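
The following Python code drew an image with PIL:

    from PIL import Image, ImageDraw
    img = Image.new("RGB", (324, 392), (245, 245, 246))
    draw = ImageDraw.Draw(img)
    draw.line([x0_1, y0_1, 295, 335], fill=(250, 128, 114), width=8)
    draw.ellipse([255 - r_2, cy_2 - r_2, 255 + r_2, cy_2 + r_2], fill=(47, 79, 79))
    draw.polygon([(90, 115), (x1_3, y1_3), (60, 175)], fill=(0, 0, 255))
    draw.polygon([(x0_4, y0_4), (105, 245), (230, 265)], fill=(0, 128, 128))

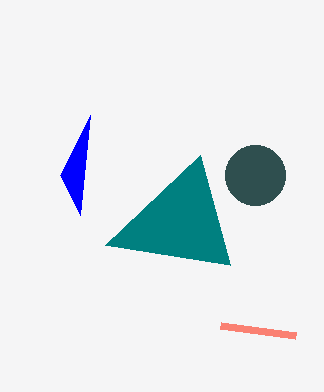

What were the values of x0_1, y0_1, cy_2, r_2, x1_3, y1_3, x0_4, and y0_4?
x0_1 = 220; y0_1 = 325; cy_2 = 175; r_2 = 30; x1_3 = 80; y1_3 = 215; x0_4 = 200; y0_4 = 155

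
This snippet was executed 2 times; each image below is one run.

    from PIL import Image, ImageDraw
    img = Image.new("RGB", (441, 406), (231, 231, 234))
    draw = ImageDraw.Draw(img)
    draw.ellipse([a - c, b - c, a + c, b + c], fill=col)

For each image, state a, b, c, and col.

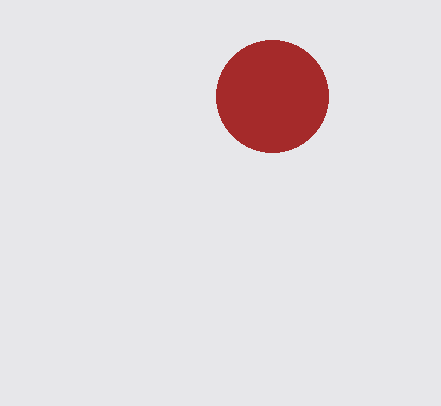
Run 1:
a = 272
b = 96
c = 56
col = 'brown'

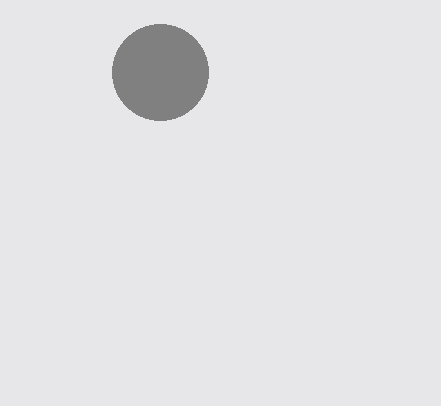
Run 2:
a = 160, b = 72, c = 48, col = 'gray'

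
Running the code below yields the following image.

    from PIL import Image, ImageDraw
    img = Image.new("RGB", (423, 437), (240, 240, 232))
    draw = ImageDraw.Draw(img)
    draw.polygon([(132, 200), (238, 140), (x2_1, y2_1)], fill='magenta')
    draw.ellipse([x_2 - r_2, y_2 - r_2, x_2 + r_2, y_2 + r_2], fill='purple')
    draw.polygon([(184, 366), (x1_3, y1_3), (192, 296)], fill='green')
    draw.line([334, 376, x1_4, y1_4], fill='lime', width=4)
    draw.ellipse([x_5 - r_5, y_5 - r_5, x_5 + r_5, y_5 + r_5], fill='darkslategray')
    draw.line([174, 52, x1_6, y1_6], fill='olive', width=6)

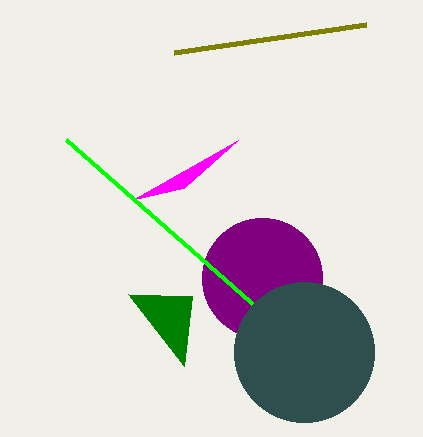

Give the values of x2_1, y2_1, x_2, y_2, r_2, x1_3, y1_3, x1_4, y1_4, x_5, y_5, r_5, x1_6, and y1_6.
x2_1 = 184
y2_1 = 188
x_2 = 262
y_2 = 278
r_2 = 60
x1_3 = 128
y1_3 = 294
x1_4 = 66
y1_4 = 140
x_5 = 304
y_5 = 352
r_5 = 70
x1_6 = 366
y1_6 = 24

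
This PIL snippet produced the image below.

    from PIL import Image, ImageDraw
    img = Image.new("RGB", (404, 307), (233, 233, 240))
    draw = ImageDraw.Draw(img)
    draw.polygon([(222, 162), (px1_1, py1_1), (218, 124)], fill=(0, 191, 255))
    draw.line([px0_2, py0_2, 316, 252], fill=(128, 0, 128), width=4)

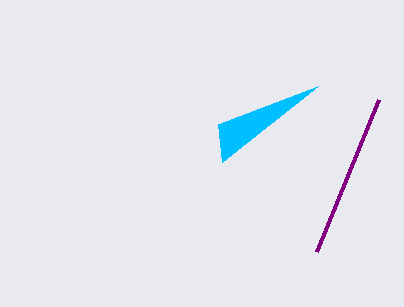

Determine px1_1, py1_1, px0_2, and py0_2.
px1_1 = 318; py1_1 = 86; px0_2 = 378; py0_2 = 100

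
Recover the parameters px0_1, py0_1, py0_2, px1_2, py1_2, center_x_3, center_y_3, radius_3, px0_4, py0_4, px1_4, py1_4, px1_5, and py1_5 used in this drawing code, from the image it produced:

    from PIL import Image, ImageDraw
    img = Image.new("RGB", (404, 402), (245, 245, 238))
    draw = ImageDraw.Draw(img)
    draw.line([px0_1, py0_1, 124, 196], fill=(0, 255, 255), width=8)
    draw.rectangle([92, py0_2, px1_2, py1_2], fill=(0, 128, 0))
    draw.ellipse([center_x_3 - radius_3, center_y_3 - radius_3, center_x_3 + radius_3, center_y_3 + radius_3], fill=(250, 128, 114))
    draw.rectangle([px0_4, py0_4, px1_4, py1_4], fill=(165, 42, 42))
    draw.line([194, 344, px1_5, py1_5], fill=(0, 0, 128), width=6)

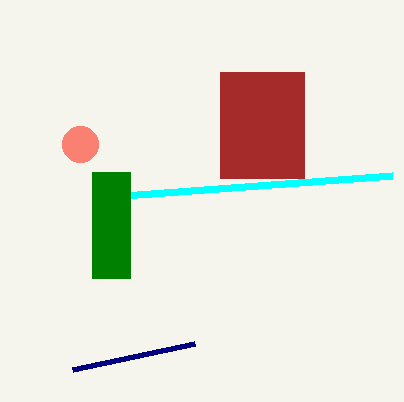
px0_1 = 392
py0_1 = 176
py0_2 = 172
px1_2 = 130
py1_2 = 278
center_x_3 = 80
center_y_3 = 144
radius_3 = 18
px0_4 = 220
py0_4 = 72
px1_4 = 304
py1_4 = 178
px1_5 = 72
py1_5 = 370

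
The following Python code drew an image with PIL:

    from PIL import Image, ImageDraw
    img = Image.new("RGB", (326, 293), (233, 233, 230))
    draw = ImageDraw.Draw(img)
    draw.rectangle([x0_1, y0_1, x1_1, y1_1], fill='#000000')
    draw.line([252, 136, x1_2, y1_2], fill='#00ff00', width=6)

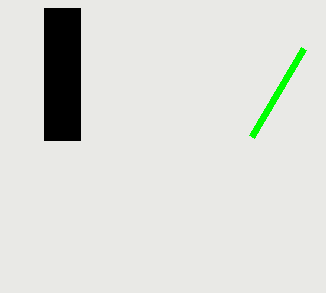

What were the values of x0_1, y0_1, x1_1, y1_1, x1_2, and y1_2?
x0_1 = 44; y0_1 = 8; x1_1 = 80; y1_1 = 140; x1_2 = 304; y1_2 = 48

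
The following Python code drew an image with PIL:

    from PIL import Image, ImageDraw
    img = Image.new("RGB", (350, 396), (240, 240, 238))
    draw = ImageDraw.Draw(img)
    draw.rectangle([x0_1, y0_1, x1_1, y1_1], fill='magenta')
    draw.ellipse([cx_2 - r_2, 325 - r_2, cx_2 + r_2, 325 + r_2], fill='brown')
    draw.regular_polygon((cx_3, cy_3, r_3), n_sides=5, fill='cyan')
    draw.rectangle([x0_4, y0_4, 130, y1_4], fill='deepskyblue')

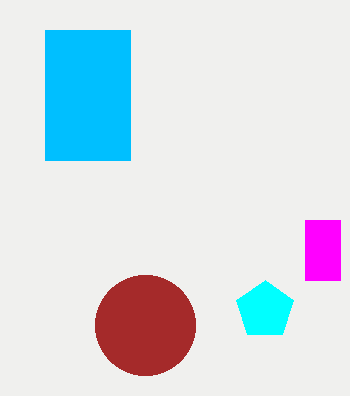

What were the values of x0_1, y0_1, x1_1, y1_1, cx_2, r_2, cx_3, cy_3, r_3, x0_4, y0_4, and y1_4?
x0_1 = 305
y0_1 = 220
x1_1 = 340
y1_1 = 280
cx_2 = 145
r_2 = 50
cx_3 = 265
cy_3 = 310
r_3 = 30
x0_4 = 45
y0_4 = 30
y1_4 = 160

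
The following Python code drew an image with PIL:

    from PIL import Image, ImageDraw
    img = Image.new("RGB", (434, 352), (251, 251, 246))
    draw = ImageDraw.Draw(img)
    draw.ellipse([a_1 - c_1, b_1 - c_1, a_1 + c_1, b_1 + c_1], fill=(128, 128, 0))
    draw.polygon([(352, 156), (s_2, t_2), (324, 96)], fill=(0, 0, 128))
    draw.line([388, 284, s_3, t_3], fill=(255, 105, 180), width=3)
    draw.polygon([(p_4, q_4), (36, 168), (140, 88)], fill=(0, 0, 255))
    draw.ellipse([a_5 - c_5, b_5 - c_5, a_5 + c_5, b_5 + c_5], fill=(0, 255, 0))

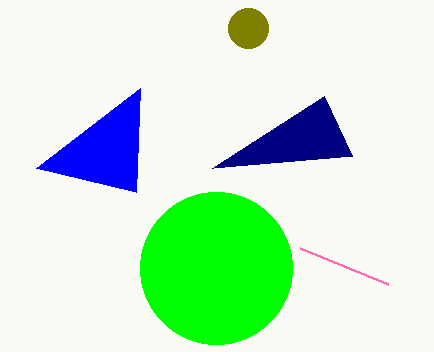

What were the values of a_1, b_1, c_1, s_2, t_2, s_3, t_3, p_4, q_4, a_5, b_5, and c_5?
a_1 = 248; b_1 = 28; c_1 = 20; s_2 = 212; t_2 = 168; s_3 = 300; t_3 = 248; p_4 = 136; q_4 = 192; a_5 = 216; b_5 = 268; c_5 = 76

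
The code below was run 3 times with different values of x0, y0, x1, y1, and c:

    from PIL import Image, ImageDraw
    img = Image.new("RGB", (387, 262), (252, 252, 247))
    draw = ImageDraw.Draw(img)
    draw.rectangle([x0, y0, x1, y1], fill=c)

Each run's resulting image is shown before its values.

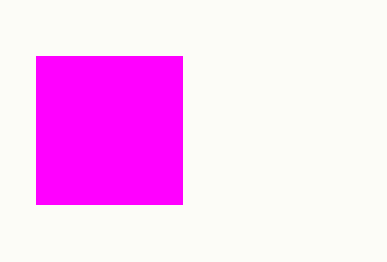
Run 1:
x0 = 36, y0 = 56, x1 = 182, y1 = 204, c = 'magenta'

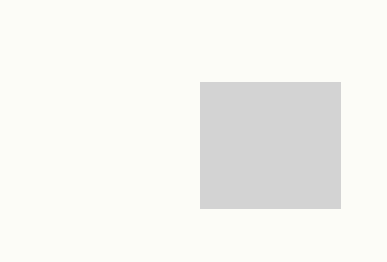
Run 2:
x0 = 200
y0 = 82
x1 = 340
y1 = 208
c = 'lightgray'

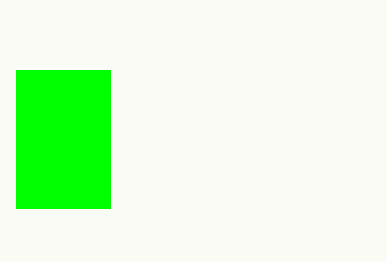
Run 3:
x0 = 16
y0 = 70
x1 = 110
y1 = 208
c = 'lime'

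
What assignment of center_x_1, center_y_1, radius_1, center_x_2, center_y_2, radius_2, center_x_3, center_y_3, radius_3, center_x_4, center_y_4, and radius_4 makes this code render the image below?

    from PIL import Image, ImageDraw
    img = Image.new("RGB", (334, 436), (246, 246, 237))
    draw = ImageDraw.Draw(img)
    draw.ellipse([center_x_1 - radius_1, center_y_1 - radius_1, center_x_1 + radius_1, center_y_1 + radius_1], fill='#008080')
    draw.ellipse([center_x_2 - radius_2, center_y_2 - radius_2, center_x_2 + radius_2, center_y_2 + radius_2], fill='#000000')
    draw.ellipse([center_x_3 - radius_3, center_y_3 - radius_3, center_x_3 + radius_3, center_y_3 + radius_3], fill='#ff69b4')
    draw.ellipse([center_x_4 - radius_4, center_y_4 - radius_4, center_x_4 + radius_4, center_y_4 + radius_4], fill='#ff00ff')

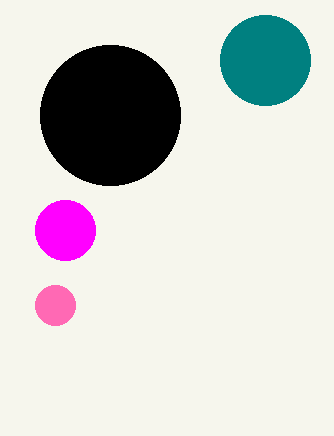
center_x_1 = 265; center_y_1 = 60; radius_1 = 45; center_x_2 = 110; center_y_2 = 115; radius_2 = 70; center_x_3 = 55; center_y_3 = 305; radius_3 = 20; center_x_4 = 65; center_y_4 = 230; radius_4 = 30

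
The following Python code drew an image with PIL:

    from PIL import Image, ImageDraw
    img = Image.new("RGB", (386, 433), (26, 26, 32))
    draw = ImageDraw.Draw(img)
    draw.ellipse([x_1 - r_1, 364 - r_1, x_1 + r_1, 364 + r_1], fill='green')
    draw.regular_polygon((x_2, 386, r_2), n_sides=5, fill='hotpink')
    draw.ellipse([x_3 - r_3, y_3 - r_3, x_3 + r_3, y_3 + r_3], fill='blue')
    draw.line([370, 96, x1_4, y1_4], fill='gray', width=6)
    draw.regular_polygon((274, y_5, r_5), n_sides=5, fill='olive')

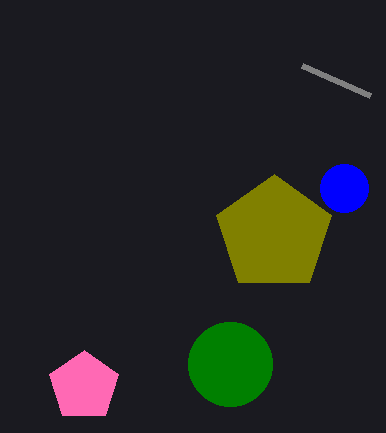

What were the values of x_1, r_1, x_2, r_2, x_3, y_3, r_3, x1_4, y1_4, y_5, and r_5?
x_1 = 230, r_1 = 42, x_2 = 84, r_2 = 36, x_3 = 344, y_3 = 188, r_3 = 24, x1_4 = 302, y1_4 = 66, y_5 = 234, r_5 = 60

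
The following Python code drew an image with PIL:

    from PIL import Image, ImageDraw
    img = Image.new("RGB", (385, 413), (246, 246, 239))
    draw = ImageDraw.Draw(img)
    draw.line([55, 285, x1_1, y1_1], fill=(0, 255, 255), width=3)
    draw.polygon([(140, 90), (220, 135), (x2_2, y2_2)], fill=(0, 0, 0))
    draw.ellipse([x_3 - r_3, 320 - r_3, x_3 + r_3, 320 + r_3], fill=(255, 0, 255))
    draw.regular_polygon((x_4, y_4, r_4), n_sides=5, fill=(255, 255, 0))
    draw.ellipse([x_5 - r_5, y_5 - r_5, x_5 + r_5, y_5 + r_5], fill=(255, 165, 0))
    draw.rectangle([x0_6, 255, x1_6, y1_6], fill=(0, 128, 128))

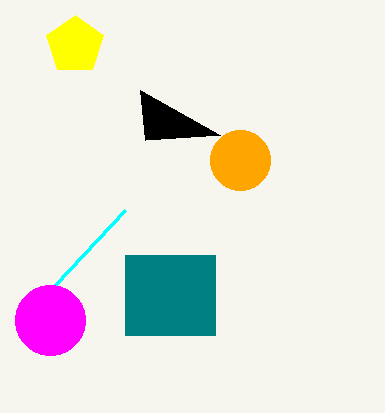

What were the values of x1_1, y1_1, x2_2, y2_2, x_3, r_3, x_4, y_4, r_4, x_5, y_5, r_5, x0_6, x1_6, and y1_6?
x1_1 = 125; y1_1 = 210; x2_2 = 145; y2_2 = 140; x_3 = 50; r_3 = 35; x_4 = 75; y_4 = 45; r_4 = 30; x_5 = 240; y_5 = 160; r_5 = 30; x0_6 = 125; x1_6 = 215; y1_6 = 335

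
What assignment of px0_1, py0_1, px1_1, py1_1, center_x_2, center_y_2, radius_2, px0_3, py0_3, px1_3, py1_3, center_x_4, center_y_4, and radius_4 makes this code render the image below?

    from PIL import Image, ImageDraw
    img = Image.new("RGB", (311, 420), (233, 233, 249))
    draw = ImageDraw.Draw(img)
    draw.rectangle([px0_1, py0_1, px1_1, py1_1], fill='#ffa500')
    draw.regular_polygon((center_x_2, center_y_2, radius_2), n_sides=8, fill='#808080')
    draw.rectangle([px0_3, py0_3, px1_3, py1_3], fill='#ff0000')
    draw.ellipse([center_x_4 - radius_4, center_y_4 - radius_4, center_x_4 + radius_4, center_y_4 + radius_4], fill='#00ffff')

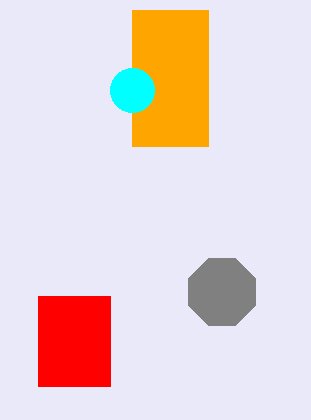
px0_1 = 132
py0_1 = 10
px1_1 = 208
py1_1 = 146
center_x_2 = 222
center_y_2 = 292
radius_2 = 36
px0_3 = 38
py0_3 = 296
px1_3 = 110
py1_3 = 386
center_x_4 = 132
center_y_4 = 90
radius_4 = 22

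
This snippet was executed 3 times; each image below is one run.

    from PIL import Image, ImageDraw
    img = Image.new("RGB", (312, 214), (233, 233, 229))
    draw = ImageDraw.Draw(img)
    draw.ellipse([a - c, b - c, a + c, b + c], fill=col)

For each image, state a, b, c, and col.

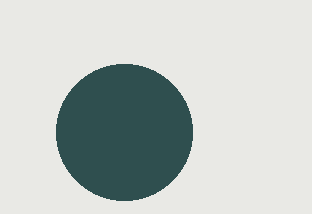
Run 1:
a = 124; b = 132; c = 68; col = 'darkslategray'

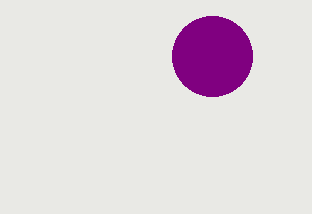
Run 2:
a = 212; b = 56; c = 40; col = 'purple'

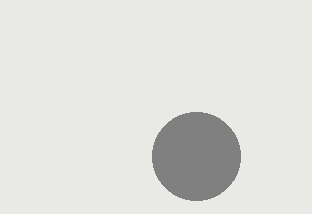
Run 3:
a = 196; b = 156; c = 44; col = 'gray'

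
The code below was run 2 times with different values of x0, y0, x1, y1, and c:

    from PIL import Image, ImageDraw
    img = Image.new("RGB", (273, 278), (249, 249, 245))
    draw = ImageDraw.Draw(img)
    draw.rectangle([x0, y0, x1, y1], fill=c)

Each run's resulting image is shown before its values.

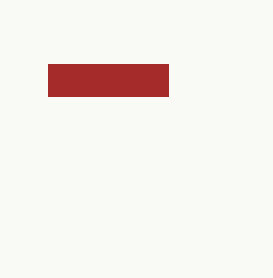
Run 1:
x0 = 48, y0 = 64, x1 = 168, y1 = 96, c = 'brown'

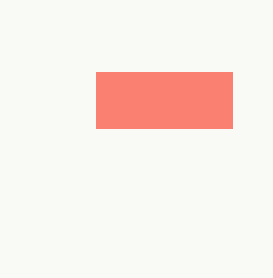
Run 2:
x0 = 96; y0 = 72; x1 = 232; y1 = 128; c = 'salmon'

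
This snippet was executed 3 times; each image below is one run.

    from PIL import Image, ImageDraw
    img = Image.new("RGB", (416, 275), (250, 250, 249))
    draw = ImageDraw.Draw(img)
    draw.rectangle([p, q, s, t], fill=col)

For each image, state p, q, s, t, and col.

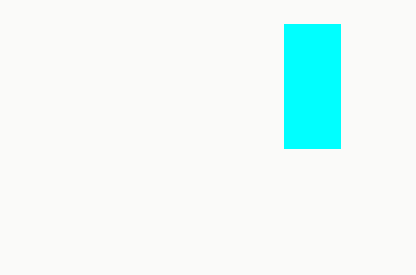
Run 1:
p = 284, q = 24, s = 340, t = 148, col = 'cyan'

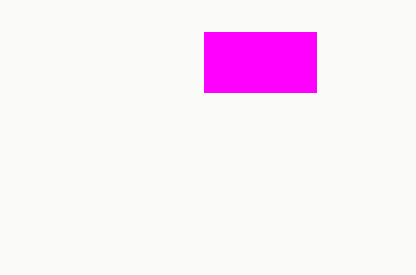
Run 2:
p = 204
q = 32
s = 316
t = 92
col = 'magenta'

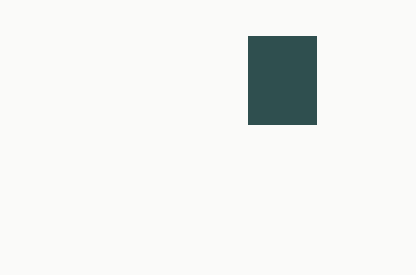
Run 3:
p = 248; q = 36; s = 316; t = 124; col = 'darkslategray'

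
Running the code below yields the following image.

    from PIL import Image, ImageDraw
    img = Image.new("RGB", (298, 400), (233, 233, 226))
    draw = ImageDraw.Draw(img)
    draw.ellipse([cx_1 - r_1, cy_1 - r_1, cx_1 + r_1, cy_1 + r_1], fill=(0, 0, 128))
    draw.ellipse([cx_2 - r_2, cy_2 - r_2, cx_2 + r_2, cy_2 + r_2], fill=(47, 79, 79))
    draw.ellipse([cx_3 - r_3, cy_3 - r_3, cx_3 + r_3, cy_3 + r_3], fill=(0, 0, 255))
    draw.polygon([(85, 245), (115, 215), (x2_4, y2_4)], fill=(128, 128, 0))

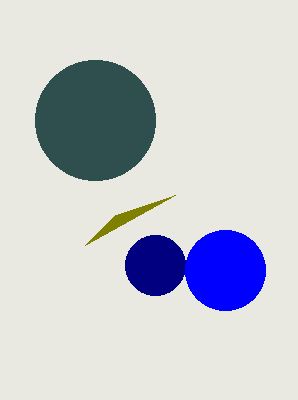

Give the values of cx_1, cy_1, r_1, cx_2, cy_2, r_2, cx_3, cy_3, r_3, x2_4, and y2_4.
cx_1 = 155, cy_1 = 265, r_1 = 30, cx_2 = 95, cy_2 = 120, r_2 = 60, cx_3 = 225, cy_3 = 270, r_3 = 40, x2_4 = 175, y2_4 = 195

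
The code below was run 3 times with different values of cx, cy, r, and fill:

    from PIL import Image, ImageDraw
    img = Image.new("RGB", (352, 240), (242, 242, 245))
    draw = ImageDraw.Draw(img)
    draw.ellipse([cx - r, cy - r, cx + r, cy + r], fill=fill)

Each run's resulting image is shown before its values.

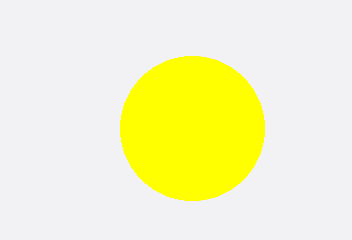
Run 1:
cx = 192, cy = 128, r = 72, fill = 'yellow'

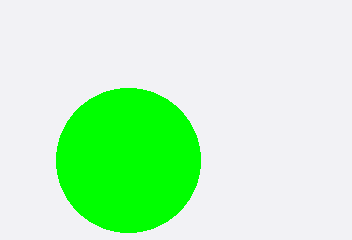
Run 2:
cx = 128; cy = 160; r = 72; fill = 'lime'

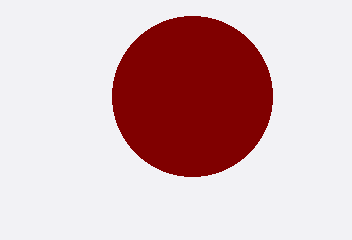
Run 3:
cx = 192
cy = 96
r = 80
fill = 'maroon'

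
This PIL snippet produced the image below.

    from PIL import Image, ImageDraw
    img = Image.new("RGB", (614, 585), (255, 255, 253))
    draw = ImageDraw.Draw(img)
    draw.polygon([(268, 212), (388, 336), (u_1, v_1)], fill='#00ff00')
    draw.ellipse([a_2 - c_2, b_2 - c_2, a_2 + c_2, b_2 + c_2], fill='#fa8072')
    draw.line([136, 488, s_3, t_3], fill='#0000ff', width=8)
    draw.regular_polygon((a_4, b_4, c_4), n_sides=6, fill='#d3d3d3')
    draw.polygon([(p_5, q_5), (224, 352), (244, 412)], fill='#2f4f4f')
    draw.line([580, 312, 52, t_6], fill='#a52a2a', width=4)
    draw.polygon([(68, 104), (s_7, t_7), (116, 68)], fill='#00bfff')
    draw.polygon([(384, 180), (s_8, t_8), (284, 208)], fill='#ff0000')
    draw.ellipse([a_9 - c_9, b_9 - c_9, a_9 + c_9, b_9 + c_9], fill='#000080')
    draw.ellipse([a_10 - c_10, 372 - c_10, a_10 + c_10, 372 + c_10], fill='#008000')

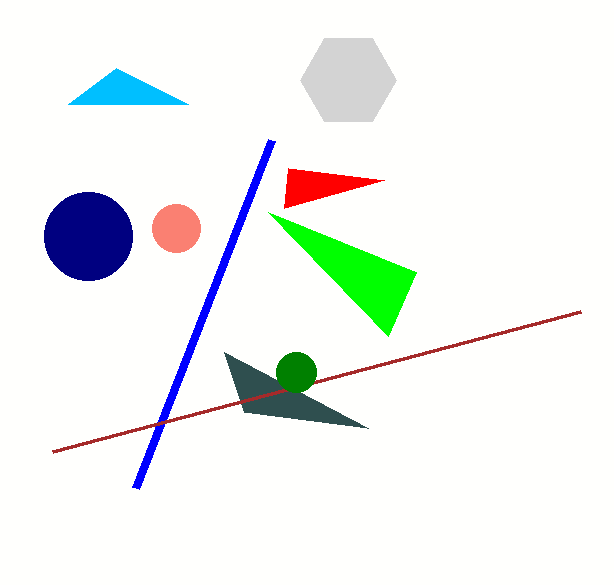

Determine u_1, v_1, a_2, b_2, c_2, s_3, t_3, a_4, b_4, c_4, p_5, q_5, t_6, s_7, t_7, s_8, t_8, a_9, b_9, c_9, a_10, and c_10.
u_1 = 416; v_1 = 272; a_2 = 176; b_2 = 228; c_2 = 24; s_3 = 272; t_3 = 140; a_4 = 348; b_4 = 80; c_4 = 48; p_5 = 368; q_5 = 428; t_6 = 452; s_7 = 188; t_7 = 104; s_8 = 288; t_8 = 168; a_9 = 88; b_9 = 236; c_9 = 44; a_10 = 296; c_10 = 20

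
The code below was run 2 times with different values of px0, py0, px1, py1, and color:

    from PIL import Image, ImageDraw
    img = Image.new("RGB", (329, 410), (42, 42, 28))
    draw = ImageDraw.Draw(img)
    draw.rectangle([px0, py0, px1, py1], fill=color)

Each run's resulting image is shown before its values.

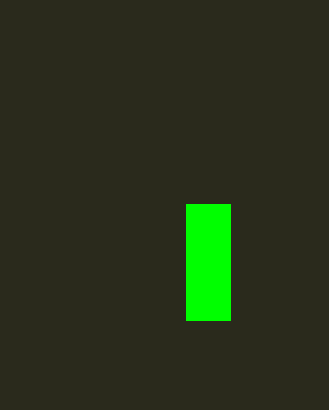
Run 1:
px0 = 186, py0 = 204, px1 = 230, py1 = 320, color = 'lime'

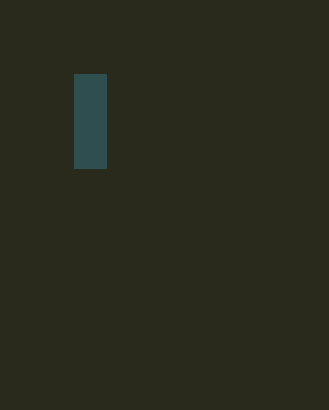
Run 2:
px0 = 74
py0 = 74
px1 = 106
py1 = 168
color = 'darkslategray'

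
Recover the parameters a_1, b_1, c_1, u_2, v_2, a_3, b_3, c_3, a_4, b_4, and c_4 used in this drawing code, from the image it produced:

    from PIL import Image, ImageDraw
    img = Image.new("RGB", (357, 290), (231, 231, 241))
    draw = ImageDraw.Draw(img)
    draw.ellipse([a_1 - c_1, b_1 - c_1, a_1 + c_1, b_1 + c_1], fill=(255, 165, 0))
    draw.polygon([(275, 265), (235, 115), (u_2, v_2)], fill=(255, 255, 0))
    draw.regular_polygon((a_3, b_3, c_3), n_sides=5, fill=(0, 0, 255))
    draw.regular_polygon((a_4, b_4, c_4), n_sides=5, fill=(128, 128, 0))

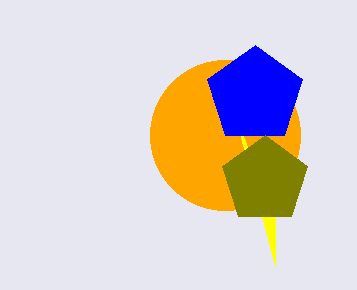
a_1 = 225, b_1 = 135, c_1 = 75, u_2 = 275, v_2 = 220, a_3 = 255, b_3 = 95, c_3 = 50, a_4 = 265, b_4 = 180, c_4 = 45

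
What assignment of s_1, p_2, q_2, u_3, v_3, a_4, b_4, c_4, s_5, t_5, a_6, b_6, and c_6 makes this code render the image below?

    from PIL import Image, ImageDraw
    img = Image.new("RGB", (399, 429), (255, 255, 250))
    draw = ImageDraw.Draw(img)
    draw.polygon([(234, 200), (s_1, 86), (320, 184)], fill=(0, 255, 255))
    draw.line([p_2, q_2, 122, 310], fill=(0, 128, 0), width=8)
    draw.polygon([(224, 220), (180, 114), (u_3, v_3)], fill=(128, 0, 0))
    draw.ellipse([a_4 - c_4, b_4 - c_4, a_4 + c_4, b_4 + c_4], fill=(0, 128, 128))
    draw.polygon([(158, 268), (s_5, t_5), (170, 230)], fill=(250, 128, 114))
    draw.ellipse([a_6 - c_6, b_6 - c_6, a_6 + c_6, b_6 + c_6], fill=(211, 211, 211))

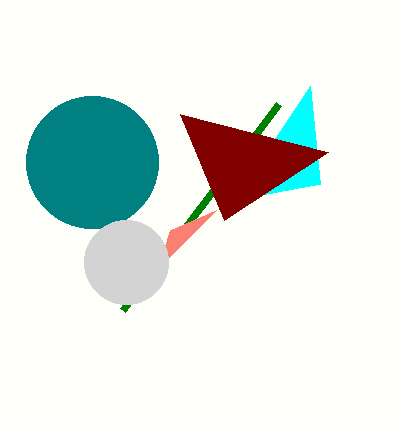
s_1 = 310; p_2 = 278; q_2 = 104; u_3 = 328; v_3 = 152; a_4 = 92; b_4 = 162; c_4 = 66; s_5 = 216; t_5 = 210; a_6 = 126; b_6 = 262; c_6 = 42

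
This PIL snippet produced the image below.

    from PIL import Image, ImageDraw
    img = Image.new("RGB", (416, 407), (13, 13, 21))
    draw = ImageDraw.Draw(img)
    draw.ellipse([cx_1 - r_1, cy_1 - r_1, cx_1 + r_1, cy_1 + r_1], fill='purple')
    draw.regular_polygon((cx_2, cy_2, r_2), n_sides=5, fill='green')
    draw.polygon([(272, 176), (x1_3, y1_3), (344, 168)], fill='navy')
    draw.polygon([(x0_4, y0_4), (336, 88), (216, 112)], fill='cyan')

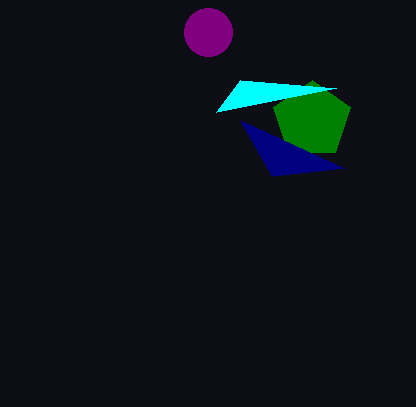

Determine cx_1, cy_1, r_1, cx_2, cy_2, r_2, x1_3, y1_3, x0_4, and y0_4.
cx_1 = 208
cy_1 = 32
r_1 = 24
cx_2 = 312
cy_2 = 120
r_2 = 40
x1_3 = 240
y1_3 = 120
x0_4 = 240
y0_4 = 80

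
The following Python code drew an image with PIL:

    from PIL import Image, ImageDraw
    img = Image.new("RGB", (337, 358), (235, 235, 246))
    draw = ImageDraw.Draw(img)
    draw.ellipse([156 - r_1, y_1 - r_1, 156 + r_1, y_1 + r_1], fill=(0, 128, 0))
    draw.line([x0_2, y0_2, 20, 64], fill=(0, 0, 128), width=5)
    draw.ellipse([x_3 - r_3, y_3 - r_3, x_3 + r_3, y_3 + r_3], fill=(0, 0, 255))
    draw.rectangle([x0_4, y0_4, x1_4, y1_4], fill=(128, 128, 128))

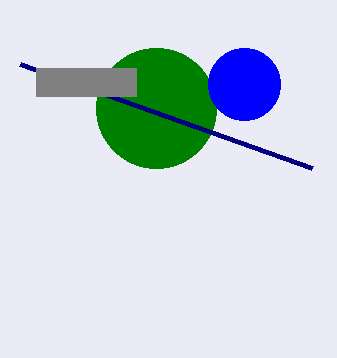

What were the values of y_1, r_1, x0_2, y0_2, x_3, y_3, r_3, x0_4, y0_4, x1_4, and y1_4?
y_1 = 108, r_1 = 60, x0_2 = 312, y0_2 = 168, x_3 = 244, y_3 = 84, r_3 = 36, x0_4 = 36, y0_4 = 68, x1_4 = 136, y1_4 = 96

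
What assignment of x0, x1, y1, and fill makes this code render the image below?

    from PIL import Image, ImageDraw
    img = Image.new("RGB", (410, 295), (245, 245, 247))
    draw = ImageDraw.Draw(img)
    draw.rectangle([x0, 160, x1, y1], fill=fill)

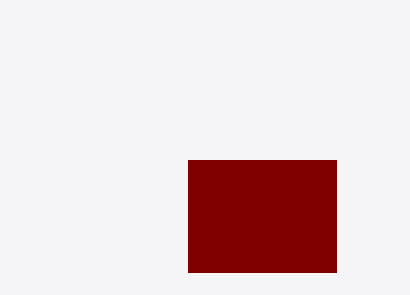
x0 = 188
x1 = 336
y1 = 272
fill = 'maroon'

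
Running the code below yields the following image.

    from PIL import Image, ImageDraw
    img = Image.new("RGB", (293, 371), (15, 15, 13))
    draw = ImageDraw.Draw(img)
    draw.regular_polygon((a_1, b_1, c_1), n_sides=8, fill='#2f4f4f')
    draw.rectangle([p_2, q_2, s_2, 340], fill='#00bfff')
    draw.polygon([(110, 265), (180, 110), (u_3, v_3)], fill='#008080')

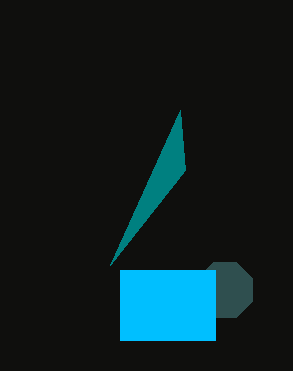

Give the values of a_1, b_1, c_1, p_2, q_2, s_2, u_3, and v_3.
a_1 = 225
b_1 = 290
c_1 = 30
p_2 = 120
q_2 = 270
s_2 = 215
u_3 = 185
v_3 = 170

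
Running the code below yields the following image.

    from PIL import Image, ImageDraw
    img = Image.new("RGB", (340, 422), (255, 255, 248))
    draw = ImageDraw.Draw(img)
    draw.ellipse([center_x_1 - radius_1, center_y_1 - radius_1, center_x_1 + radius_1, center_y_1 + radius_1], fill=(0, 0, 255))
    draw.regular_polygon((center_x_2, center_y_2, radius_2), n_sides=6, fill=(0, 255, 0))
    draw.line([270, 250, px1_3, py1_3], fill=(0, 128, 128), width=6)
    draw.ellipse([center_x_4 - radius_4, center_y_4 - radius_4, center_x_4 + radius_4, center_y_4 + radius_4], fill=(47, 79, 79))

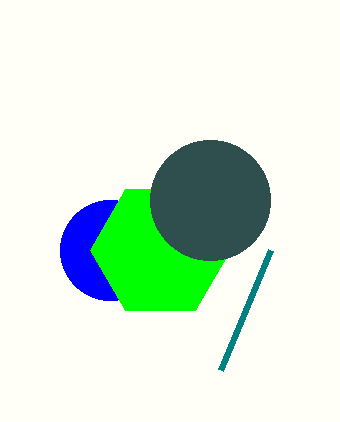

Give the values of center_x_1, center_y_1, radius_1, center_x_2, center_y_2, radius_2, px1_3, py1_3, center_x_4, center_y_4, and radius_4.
center_x_1 = 110; center_y_1 = 250; radius_1 = 50; center_x_2 = 160; center_y_2 = 250; radius_2 = 70; px1_3 = 220; py1_3 = 370; center_x_4 = 210; center_y_4 = 200; radius_4 = 60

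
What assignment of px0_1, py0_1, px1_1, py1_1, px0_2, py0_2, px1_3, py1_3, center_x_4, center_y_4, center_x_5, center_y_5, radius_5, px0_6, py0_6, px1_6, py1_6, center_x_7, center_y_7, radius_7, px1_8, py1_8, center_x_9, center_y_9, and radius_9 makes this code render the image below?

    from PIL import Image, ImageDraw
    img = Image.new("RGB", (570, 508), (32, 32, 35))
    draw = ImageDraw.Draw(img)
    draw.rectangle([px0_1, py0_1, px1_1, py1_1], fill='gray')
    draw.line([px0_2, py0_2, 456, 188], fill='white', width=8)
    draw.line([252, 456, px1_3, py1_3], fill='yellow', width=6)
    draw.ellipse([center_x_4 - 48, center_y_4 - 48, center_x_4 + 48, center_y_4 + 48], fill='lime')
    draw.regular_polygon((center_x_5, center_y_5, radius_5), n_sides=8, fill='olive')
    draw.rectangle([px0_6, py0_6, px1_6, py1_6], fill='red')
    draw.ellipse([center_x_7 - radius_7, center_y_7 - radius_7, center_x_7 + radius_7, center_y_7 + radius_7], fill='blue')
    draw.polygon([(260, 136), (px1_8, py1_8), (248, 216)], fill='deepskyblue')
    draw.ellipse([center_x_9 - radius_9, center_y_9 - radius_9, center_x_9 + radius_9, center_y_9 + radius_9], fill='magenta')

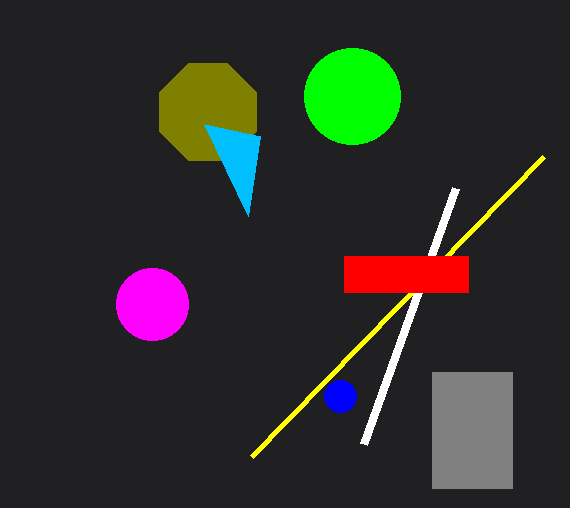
px0_1 = 432
py0_1 = 372
px1_1 = 512
py1_1 = 488
px0_2 = 364
py0_2 = 444
px1_3 = 544
py1_3 = 156
center_x_4 = 352
center_y_4 = 96
center_x_5 = 208
center_y_5 = 112
radius_5 = 52
px0_6 = 344
py0_6 = 256
px1_6 = 468
py1_6 = 292
center_x_7 = 340
center_y_7 = 396
radius_7 = 16
px1_8 = 204
py1_8 = 124
center_x_9 = 152
center_y_9 = 304
radius_9 = 36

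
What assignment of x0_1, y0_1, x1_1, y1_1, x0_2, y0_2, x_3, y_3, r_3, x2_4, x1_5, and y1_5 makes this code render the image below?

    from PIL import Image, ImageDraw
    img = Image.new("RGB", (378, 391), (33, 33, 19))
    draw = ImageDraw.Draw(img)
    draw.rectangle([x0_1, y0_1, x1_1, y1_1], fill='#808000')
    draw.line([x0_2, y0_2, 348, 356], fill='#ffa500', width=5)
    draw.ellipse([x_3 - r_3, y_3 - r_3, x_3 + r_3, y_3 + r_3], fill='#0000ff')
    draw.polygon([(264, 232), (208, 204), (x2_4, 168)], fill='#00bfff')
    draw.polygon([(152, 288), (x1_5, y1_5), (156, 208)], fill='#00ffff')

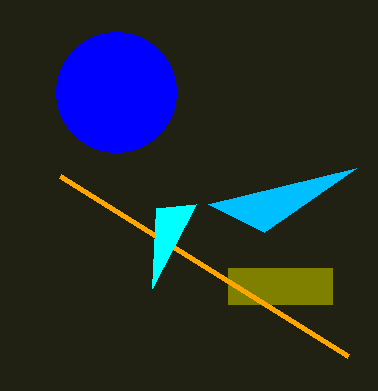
x0_1 = 228; y0_1 = 268; x1_1 = 332; y1_1 = 304; x0_2 = 60; y0_2 = 176; x_3 = 116; y_3 = 92; r_3 = 60; x2_4 = 356; x1_5 = 196; y1_5 = 204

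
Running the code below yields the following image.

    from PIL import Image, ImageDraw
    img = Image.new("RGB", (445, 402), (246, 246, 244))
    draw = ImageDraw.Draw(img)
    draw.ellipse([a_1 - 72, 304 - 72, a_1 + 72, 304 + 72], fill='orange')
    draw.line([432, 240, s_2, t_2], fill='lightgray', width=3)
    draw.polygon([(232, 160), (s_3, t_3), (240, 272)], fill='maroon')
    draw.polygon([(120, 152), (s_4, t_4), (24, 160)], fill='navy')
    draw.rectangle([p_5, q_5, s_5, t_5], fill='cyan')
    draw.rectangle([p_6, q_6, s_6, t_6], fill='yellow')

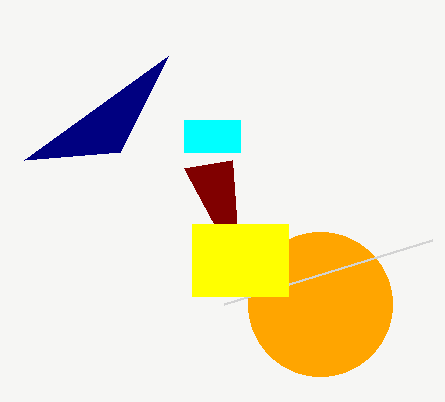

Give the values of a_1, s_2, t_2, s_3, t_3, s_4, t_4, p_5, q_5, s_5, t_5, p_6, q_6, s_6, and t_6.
a_1 = 320; s_2 = 224; t_2 = 304; s_3 = 184; t_3 = 168; s_4 = 168; t_4 = 56; p_5 = 184; q_5 = 120; s_5 = 240; t_5 = 152; p_6 = 192; q_6 = 224; s_6 = 288; t_6 = 296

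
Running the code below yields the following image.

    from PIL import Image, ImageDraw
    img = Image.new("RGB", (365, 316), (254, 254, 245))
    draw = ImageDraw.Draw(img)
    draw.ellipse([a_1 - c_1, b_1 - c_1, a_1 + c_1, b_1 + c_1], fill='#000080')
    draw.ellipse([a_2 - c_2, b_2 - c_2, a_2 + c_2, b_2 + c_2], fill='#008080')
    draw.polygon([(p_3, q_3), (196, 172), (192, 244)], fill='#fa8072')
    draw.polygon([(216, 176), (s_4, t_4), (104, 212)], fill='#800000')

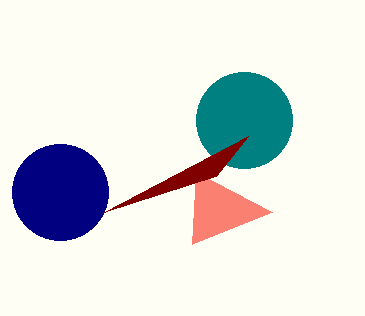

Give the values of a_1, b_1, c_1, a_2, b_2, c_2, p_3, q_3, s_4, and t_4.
a_1 = 60
b_1 = 192
c_1 = 48
a_2 = 244
b_2 = 120
c_2 = 48
p_3 = 272
q_3 = 212
s_4 = 248
t_4 = 136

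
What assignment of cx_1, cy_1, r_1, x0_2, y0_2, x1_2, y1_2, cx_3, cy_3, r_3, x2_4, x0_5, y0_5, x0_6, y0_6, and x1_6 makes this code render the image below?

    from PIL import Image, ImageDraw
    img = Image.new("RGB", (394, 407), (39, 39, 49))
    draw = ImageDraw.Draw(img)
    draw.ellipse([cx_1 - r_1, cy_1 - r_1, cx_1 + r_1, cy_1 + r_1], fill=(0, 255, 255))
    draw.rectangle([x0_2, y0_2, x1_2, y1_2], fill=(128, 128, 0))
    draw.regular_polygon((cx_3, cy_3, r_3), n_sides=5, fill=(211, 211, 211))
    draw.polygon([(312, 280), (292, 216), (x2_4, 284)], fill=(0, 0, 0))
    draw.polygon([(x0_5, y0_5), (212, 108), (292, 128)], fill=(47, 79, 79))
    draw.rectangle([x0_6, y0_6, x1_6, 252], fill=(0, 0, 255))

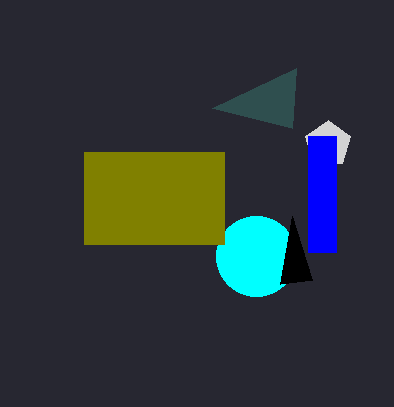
cx_1 = 256, cy_1 = 256, r_1 = 40, x0_2 = 84, y0_2 = 152, x1_2 = 224, y1_2 = 244, cx_3 = 328, cy_3 = 144, r_3 = 24, x2_4 = 280, x0_5 = 296, y0_5 = 68, x0_6 = 308, y0_6 = 136, x1_6 = 336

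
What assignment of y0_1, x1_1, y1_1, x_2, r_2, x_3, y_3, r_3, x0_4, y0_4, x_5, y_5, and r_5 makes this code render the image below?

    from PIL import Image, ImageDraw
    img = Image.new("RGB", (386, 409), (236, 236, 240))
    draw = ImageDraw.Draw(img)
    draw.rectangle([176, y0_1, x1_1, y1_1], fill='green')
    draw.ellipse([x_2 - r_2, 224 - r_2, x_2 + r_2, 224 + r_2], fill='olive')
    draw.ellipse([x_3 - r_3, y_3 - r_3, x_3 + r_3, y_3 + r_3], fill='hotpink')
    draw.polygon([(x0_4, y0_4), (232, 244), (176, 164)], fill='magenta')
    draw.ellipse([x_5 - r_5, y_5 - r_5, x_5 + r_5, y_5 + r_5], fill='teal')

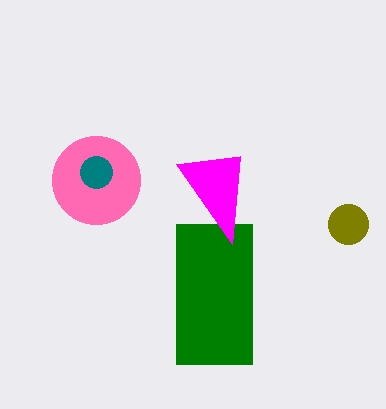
y0_1 = 224; x1_1 = 252; y1_1 = 364; x_2 = 348; r_2 = 20; x_3 = 96; y_3 = 180; r_3 = 44; x0_4 = 240; y0_4 = 156; x_5 = 96; y_5 = 172; r_5 = 16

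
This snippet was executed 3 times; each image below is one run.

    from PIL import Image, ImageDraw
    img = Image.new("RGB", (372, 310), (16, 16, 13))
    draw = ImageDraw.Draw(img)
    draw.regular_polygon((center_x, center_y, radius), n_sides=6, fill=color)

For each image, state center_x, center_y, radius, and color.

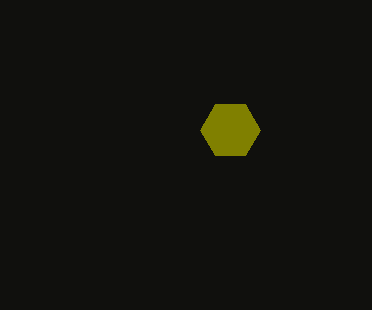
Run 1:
center_x = 230
center_y = 130
radius = 30
color = 'olive'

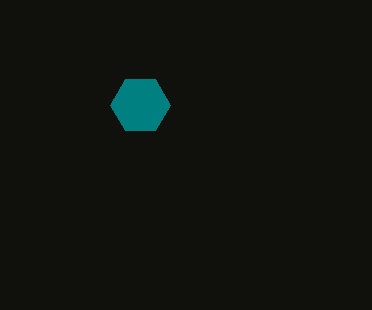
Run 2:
center_x = 140, center_y = 105, radius = 30, color = 'teal'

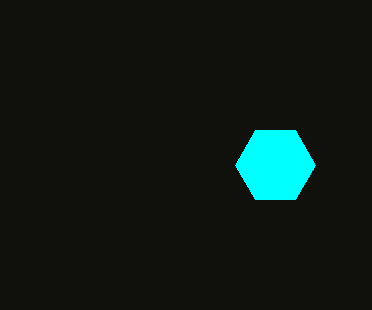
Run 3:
center_x = 275; center_y = 165; radius = 40; color = 'cyan'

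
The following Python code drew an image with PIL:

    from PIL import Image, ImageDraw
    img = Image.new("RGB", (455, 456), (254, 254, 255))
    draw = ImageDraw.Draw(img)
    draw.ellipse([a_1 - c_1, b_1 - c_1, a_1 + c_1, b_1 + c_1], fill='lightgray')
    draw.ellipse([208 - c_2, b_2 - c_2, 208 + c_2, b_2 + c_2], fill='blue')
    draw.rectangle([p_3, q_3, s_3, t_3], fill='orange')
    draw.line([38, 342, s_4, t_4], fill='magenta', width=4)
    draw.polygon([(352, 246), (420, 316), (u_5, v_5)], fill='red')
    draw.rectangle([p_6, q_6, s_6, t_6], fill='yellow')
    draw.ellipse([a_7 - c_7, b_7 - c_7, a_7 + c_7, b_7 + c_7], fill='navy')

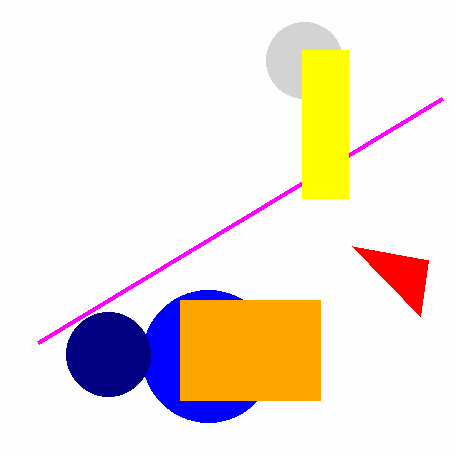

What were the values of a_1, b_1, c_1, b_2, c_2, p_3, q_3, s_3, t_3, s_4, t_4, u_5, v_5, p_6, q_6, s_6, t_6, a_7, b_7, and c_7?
a_1 = 304; b_1 = 60; c_1 = 38; b_2 = 356; c_2 = 66; p_3 = 180; q_3 = 300; s_3 = 320; t_3 = 400; s_4 = 442; t_4 = 98; u_5 = 428; v_5 = 260; p_6 = 302; q_6 = 50; s_6 = 348; t_6 = 198; a_7 = 108; b_7 = 354; c_7 = 42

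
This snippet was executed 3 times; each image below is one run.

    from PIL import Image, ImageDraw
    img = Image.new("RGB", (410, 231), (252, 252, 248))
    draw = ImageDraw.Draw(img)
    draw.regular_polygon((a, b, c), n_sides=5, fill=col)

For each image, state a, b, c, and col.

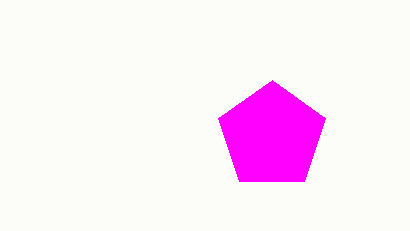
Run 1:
a = 272, b = 136, c = 56, col = 'magenta'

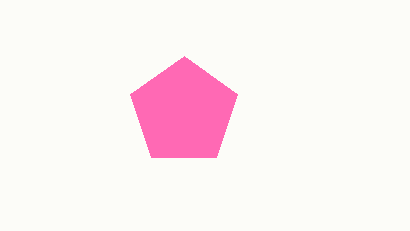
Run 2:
a = 184; b = 112; c = 56; col = 'hotpink'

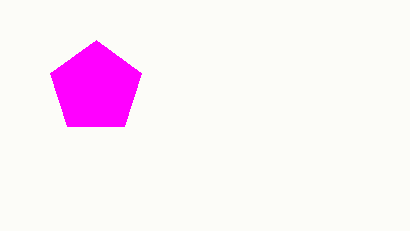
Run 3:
a = 96, b = 88, c = 48, col = 'magenta'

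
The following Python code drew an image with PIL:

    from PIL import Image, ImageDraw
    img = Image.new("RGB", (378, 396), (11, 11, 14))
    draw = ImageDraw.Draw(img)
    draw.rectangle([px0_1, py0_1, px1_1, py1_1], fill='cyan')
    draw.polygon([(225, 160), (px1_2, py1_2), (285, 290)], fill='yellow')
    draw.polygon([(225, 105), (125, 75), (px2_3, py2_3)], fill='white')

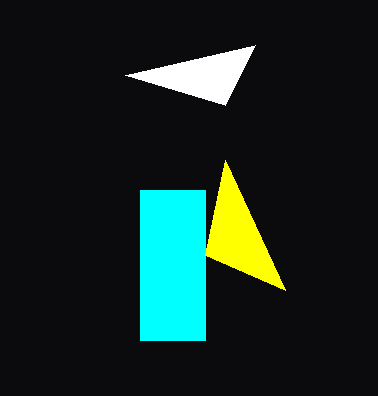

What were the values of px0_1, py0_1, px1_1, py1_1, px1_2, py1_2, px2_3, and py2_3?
px0_1 = 140
py0_1 = 190
px1_1 = 205
py1_1 = 340
px1_2 = 205
py1_2 = 255
px2_3 = 255
py2_3 = 45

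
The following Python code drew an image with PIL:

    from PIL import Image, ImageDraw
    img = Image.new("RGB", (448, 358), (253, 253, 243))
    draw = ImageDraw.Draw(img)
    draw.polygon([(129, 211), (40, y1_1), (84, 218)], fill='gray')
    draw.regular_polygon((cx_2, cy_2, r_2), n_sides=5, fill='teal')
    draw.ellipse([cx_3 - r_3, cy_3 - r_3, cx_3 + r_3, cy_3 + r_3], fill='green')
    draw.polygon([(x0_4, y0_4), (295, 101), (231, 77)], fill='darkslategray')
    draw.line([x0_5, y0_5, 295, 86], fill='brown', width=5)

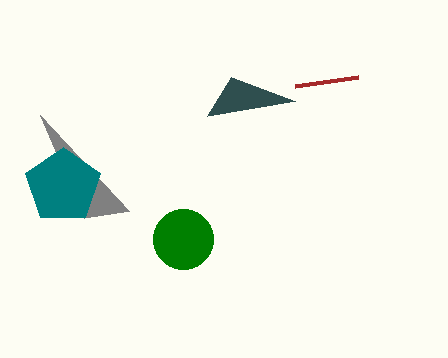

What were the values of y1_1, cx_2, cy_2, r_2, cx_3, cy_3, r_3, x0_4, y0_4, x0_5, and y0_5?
y1_1 = 115
cx_2 = 63
cy_2 = 186
r_2 = 39
cx_3 = 183
cy_3 = 239
r_3 = 30
x0_4 = 207
y0_4 = 116
x0_5 = 358
y0_5 = 77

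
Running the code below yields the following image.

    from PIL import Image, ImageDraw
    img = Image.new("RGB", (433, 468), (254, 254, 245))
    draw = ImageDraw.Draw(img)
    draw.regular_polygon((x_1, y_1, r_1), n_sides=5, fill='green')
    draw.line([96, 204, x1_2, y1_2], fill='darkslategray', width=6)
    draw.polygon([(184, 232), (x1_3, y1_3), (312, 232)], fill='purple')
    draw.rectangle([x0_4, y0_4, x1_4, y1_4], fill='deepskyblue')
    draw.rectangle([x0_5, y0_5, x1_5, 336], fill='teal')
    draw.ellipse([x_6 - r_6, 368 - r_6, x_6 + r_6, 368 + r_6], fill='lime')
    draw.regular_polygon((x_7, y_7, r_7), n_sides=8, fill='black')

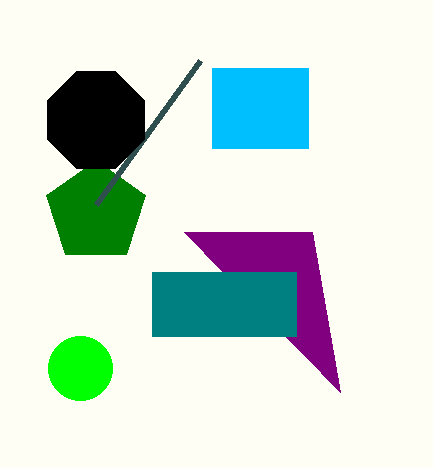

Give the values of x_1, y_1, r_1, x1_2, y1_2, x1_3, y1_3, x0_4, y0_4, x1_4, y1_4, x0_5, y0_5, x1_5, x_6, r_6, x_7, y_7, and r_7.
x_1 = 96, y_1 = 212, r_1 = 52, x1_2 = 200, y1_2 = 60, x1_3 = 340, y1_3 = 392, x0_4 = 212, y0_4 = 68, x1_4 = 308, y1_4 = 148, x0_5 = 152, y0_5 = 272, x1_5 = 296, x_6 = 80, r_6 = 32, x_7 = 96, y_7 = 120, r_7 = 52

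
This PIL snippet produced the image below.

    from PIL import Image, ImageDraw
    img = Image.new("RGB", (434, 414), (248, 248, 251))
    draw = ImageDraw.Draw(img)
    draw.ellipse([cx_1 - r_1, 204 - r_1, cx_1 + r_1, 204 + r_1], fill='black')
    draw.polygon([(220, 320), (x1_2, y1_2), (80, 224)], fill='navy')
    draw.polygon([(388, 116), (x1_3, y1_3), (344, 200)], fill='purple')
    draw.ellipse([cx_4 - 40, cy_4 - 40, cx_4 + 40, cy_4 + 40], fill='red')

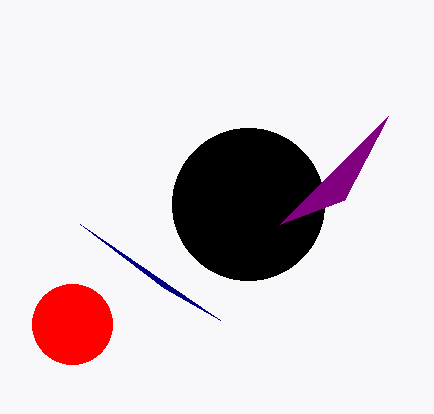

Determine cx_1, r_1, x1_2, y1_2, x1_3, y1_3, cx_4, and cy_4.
cx_1 = 248; r_1 = 76; x1_2 = 164; y1_2 = 288; x1_3 = 280; y1_3 = 224; cx_4 = 72; cy_4 = 324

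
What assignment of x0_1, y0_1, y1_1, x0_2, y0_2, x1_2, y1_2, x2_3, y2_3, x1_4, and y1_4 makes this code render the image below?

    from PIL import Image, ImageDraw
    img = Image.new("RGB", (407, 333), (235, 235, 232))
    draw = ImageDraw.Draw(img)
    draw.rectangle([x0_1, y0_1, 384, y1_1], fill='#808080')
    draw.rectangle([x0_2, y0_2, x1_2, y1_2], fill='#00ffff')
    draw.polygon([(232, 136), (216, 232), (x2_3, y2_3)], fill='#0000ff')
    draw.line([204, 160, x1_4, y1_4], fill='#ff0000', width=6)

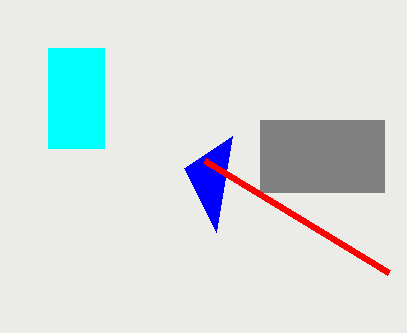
x0_1 = 260; y0_1 = 120; y1_1 = 192; x0_2 = 48; y0_2 = 48; x1_2 = 104; y1_2 = 148; x2_3 = 184; y2_3 = 168; x1_4 = 388; y1_4 = 272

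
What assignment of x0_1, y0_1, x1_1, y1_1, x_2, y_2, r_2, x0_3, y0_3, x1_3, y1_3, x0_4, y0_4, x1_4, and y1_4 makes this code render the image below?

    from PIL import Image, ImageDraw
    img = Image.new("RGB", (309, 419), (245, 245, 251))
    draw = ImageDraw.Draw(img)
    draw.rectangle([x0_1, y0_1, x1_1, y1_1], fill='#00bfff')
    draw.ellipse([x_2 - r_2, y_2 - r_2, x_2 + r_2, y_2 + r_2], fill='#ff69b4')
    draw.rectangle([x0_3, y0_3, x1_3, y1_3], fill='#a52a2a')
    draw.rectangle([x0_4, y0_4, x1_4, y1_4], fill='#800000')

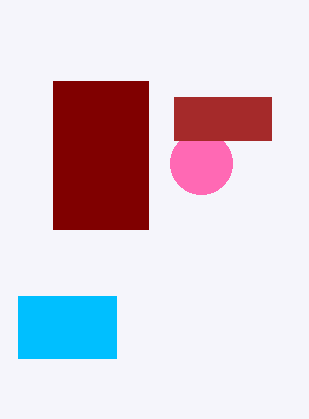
x0_1 = 18; y0_1 = 296; x1_1 = 116; y1_1 = 358; x_2 = 201; y_2 = 163; r_2 = 31; x0_3 = 174; y0_3 = 97; x1_3 = 271; y1_3 = 140; x0_4 = 53; y0_4 = 81; x1_4 = 148; y1_4 = 229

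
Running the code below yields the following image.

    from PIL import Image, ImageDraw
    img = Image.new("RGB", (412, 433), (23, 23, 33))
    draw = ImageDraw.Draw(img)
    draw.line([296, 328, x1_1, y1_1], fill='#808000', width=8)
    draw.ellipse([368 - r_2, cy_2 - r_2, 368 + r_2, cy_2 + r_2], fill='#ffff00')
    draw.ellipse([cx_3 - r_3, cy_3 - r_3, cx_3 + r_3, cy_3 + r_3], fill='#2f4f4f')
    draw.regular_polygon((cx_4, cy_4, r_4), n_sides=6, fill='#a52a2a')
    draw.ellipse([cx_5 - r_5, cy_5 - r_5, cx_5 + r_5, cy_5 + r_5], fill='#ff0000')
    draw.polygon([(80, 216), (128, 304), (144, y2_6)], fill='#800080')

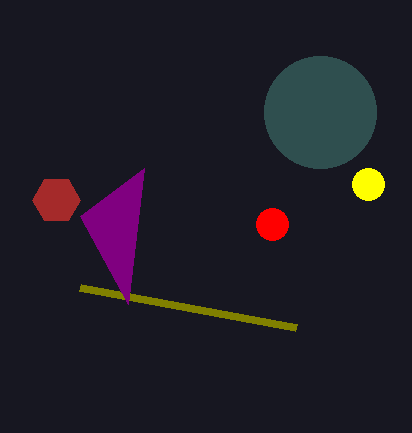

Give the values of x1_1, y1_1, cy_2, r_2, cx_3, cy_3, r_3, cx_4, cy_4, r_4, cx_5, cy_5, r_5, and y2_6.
x1_1 = 80, y1_1 = 288, cy_2 = 184, r_2 = 16, cx_3 = 320, cy_3 = 112, r_3 = 56, cx_4 = 56, cy_4 = 200, r_4 = 24, cx_5 = 272, cy_5 = 224, r_5 = 16, y2_6 = 168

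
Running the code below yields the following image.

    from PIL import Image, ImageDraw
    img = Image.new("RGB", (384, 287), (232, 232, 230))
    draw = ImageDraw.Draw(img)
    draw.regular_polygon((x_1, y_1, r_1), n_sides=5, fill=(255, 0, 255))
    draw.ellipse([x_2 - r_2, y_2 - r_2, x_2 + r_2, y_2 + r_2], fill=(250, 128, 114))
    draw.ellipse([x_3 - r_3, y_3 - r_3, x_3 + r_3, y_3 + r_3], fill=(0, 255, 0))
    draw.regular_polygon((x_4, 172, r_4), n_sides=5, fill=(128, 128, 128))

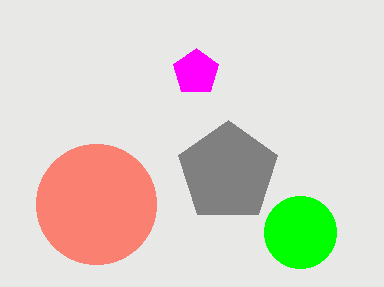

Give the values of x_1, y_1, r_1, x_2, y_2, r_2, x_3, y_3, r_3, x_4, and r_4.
x_1 = 196
y_1 = 72
r_1 = 24
x_2 = 96
y_2 = 204
r_2 = 60
x_3 = 300
y_3 = 232
r_3 = 36
x_4 = 228
r_4 = 52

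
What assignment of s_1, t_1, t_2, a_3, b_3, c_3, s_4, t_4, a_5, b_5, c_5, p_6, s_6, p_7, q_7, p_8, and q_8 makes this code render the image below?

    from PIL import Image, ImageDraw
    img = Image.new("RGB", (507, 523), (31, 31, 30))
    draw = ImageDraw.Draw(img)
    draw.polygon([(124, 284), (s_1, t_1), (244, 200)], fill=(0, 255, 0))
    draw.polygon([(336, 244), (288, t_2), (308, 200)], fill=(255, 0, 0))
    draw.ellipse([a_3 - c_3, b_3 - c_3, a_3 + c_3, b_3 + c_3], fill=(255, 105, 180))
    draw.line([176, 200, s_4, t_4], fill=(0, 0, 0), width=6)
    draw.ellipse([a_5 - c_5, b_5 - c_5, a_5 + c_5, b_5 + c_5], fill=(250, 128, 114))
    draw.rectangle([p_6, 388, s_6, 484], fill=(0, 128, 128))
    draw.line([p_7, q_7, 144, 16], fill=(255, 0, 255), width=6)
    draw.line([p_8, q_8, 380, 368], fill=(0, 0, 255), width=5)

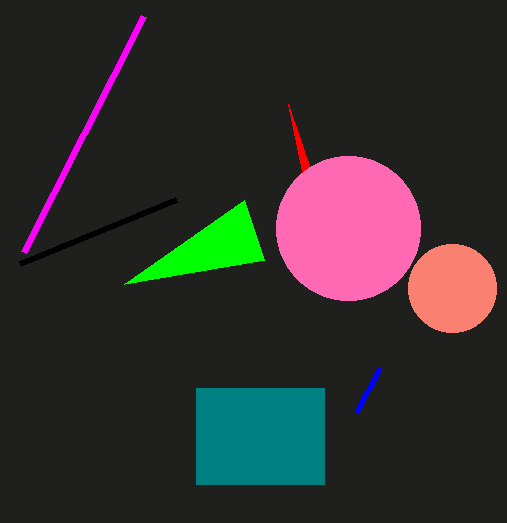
s_1 = 264; t_1 = 260; t_2 = 104; a_3 = 348; b_3 = 228; c_3 = 72; s_4 = 20; t_4 = 264; a_5 = 452; b_5 = 288; c_5 = 44; p_6 = 196; s_6 = 324; p_7 = 24; q_7 = 252; p_8 = 356; q_8 = 412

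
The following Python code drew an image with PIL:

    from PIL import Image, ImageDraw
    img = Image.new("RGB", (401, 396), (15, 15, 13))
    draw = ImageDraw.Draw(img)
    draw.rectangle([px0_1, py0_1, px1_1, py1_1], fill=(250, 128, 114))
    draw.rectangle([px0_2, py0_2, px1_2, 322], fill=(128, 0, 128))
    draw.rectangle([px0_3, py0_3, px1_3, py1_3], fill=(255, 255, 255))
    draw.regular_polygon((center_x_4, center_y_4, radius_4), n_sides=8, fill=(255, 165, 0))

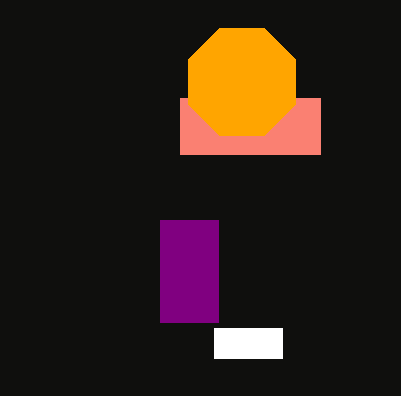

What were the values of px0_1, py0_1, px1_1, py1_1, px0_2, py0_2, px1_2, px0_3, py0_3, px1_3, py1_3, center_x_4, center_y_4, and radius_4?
px0_1 = 180
py0_1 = 98
px1_1 = 320
py1_1 = 154
px0_2 = 160
py0_2 = 220
px1_2 = 218
px0_3 = 214
py0_3 = 328
px1_3 = 282
py1_3 = 358
center_x_4 = 242
center_y_4 = 82
radius_4 = 58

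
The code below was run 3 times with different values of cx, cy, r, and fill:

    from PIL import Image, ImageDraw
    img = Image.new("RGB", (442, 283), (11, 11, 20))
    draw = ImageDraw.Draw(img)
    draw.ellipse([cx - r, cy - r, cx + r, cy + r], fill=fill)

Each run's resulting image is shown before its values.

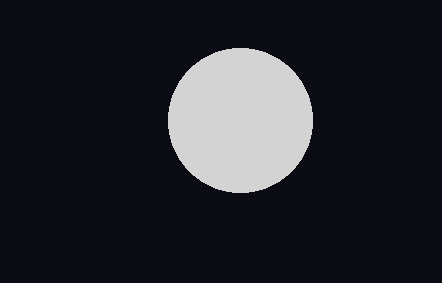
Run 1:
cx = 240; cy = 120; r = 72; fill = 'lightgray'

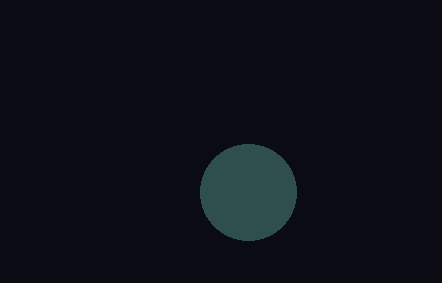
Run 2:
cx = 248
cy = 192
r = 48
fill = 'darkslategray'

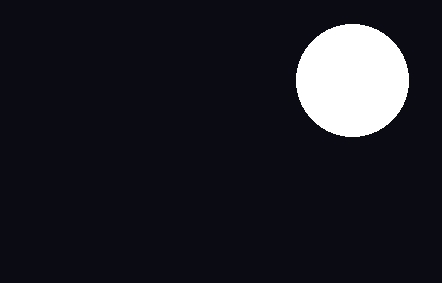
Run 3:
cx = 352; cy = 80; r = 56; fill = 'white'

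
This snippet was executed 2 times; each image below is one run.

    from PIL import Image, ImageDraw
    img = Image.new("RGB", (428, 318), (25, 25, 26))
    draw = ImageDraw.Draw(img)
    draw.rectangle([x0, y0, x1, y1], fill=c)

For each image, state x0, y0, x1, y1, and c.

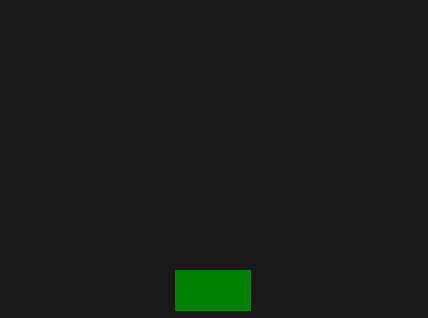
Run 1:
x0 = 175
y0 = 270
x1 = 250
y1 = 310
c = 'green'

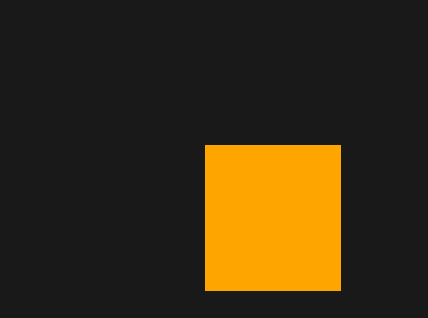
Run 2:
x0 = 205, y0 = 145, x1 = 340, y1 = 290, c = 'orange'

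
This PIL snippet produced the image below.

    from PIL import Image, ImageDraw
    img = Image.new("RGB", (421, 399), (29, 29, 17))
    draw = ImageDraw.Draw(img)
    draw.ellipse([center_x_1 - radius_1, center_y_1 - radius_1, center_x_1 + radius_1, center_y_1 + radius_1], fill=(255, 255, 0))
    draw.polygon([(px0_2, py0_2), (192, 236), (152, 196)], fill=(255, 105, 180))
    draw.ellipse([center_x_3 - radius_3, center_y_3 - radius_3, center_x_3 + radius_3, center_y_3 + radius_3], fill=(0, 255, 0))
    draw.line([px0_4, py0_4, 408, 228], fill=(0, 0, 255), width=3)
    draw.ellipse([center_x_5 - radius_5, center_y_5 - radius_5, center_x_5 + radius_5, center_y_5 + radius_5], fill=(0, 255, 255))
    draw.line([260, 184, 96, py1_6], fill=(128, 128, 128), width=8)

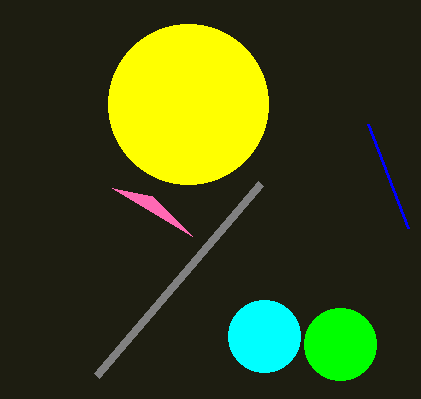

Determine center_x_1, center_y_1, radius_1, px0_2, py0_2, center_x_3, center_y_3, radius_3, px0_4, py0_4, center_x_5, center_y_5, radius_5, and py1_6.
center_x_1 = 188, center_y_1 = 104, radius_1 = 80, px0_2 = 112, py0_2 = 188, center_x_3 = 340, center_y_3 = 344, radius_3 = 36, px0_4 = 368, py0_4 = 124, center_x_5 = 264, center_y_5 = 336, radius_5 = 36, py1_6 = 376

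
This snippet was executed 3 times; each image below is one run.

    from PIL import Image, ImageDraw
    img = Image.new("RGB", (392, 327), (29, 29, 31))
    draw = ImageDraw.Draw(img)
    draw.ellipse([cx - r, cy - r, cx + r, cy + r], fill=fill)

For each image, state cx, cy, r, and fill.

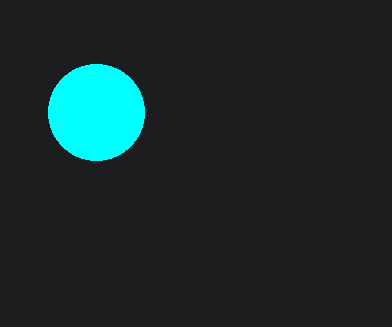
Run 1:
cx = 96; cy = 112; r = 48; fill = 'cyan'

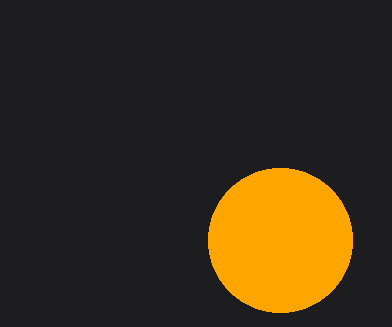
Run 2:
cx = 280, cy = 240, r = 72, fill = 'orange'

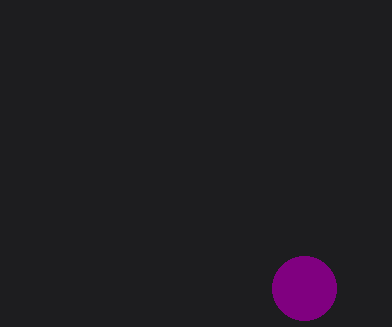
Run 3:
cx = 304, cy = 288, r = 32, fill = 'purple'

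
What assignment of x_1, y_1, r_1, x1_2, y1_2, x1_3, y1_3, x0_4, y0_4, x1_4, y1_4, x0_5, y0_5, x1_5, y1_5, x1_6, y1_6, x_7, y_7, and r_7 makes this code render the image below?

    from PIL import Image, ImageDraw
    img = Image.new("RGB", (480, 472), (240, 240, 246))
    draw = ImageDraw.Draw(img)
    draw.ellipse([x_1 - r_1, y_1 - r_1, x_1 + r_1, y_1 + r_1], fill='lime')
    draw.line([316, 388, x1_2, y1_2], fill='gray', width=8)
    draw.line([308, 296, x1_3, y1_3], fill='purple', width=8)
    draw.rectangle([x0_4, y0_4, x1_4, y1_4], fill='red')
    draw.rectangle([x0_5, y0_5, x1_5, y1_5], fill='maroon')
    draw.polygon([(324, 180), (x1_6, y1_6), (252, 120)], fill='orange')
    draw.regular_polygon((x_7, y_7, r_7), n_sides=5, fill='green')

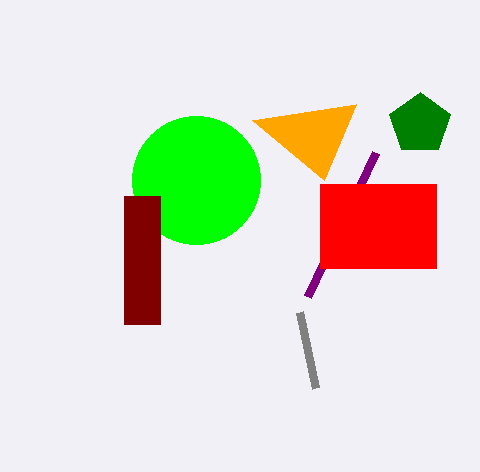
x_1 = 196
y_1 = 180
r_1 = 64
x1_2 = 300
y1_2 = 312
x1_3 = 376
y1_3 = 152
x0_4 = 320
y0_4 = 184
x1_4 = 436
y1_4 = 268
x0_5 = 124
y0_5 = 196
x1_5 = 160
y1_5 = 324
x1_6 = 356
y1_6 = 104
x_7 = 420
y_7 = 124
r_7 = 32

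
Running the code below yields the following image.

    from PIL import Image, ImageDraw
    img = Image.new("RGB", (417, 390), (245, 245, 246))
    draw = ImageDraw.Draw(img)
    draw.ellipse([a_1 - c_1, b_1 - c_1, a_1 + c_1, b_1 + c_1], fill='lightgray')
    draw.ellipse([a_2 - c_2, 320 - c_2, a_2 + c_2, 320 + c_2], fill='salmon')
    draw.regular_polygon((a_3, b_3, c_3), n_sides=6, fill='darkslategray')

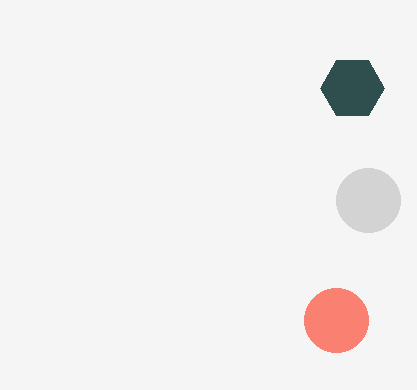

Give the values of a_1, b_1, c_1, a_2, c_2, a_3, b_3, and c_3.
a_1 = 368, b_1 = 200, c_1 = 32, a_2 = 336, c_2 = 32, a_3 = 352, b_3 = 88, c_3 = 32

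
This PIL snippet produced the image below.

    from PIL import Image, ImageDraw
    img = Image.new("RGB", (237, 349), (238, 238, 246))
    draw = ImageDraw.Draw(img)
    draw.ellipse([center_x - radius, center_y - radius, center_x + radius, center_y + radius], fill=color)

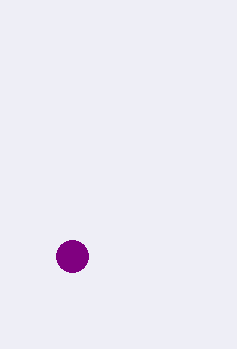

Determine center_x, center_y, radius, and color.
center_x = 72
center_y = 256
radius = 16
color = 'purple'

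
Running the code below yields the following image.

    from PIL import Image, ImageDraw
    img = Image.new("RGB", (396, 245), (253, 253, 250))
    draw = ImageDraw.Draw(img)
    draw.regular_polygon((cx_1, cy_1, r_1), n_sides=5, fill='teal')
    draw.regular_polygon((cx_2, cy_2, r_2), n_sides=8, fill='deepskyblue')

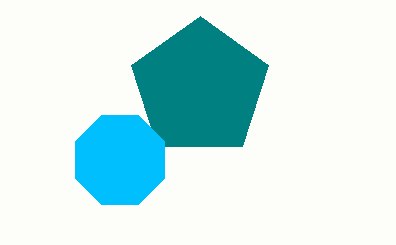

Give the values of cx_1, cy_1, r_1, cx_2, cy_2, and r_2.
cx_1 = 200
cy_1 = 88
r_1 = 72
cx_2 = 120
cy_2 = 160
r_2 = 48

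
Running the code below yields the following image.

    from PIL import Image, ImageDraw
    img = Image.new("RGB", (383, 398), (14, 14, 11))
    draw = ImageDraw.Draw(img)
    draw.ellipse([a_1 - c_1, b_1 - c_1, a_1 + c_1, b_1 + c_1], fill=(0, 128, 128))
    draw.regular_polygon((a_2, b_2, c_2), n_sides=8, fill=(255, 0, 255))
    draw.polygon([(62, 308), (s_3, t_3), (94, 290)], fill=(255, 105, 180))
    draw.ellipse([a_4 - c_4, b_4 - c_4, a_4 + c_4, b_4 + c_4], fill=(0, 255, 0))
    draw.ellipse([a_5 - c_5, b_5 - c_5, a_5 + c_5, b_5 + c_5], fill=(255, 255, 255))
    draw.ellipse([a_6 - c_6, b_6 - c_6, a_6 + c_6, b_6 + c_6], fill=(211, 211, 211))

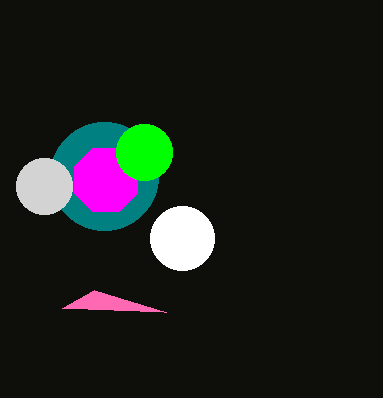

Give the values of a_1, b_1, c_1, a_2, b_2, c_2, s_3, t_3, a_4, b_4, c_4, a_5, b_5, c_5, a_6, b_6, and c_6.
a_1 = 104
b_1 = 176
c_1 = 54
a_2 = 106
b_2 = 180
c_2 = 34
s_3 = 166
t_3 = 312
a_4 = 144
b_4 = 152
c_4 = 28
a_5 = 182
b_5 = 238
c_5 = 32
a_6 = 44
b_6 = 186
c_6 = 28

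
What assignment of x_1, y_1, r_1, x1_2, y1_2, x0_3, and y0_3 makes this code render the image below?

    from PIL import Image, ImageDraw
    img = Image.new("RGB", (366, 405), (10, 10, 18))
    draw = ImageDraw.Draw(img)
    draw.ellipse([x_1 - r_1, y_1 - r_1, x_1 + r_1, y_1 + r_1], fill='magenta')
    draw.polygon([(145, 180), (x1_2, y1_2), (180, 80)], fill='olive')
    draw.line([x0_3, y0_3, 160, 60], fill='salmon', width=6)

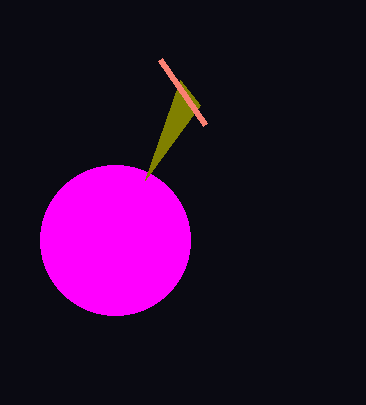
x_1 = 115, y_1 = 240, r_1 = 75, x1_2 = 200, y1_2 = 105, x0_3 = 205, y0_3 = 125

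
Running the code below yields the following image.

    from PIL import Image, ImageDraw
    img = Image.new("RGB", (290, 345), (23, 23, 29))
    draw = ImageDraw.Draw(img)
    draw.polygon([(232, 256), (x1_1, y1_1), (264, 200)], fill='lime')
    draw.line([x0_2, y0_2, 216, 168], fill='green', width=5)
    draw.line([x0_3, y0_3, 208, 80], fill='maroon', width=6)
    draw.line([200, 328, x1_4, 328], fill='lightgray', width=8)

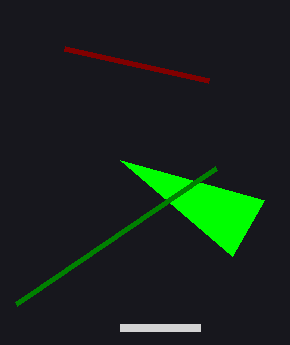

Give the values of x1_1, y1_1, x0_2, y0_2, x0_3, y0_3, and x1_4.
x1_1 = 120; y1_1 = 160; x0_2 = 16; y0_2 = 304; x0_3 = 64; y0_3 = 48; x1_4 = 120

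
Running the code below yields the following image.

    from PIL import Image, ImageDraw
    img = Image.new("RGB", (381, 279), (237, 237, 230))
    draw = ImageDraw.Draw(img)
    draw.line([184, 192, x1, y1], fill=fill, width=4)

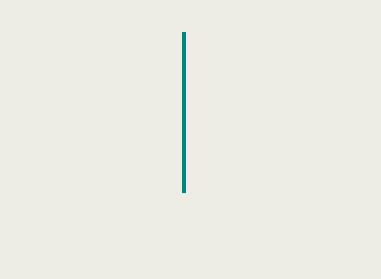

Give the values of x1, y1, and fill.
x1 = 184, y1 = 32, fill = 'teal'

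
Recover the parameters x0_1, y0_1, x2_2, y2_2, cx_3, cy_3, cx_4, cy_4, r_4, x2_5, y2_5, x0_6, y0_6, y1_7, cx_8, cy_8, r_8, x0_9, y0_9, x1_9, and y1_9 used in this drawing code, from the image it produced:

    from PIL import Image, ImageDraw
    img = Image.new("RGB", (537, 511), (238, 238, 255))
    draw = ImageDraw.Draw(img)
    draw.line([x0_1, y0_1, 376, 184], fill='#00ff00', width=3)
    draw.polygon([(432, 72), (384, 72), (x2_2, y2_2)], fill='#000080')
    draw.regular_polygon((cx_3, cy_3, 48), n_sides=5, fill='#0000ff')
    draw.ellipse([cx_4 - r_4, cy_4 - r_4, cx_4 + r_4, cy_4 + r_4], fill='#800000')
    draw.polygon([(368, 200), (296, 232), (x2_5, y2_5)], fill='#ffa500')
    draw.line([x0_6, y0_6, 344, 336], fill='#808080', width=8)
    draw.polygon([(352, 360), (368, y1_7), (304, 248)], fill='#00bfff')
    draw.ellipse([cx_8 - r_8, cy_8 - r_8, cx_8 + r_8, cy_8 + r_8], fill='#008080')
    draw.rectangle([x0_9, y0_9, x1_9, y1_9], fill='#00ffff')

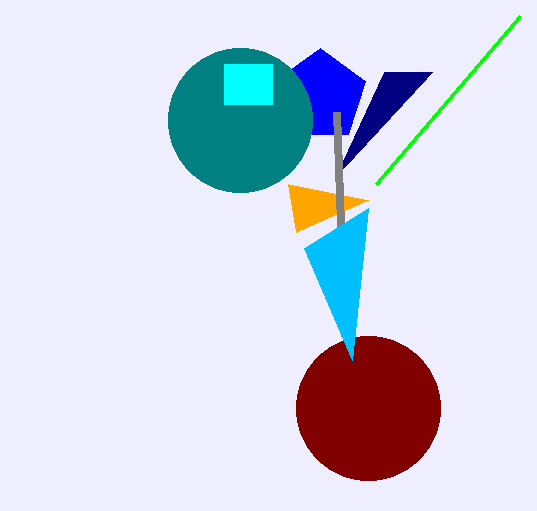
x0_1 = 520
y0_1 = 16
x2_2 = 336
y2_2 = 176
cx_3 = 320
cy_3 = 96
cx_4 = 368
cy_4 = 408
r_4 = 72
x2_5 = 288
y2_5 = 184
x0_6 = 336
y0_6 = 112
y1_7 = 208
cx_8 = 240
cy_8 = 120
r_8 = 72
x0_9 = 224
y0_9 = 64
x1_9 = 272
y1_9 = 104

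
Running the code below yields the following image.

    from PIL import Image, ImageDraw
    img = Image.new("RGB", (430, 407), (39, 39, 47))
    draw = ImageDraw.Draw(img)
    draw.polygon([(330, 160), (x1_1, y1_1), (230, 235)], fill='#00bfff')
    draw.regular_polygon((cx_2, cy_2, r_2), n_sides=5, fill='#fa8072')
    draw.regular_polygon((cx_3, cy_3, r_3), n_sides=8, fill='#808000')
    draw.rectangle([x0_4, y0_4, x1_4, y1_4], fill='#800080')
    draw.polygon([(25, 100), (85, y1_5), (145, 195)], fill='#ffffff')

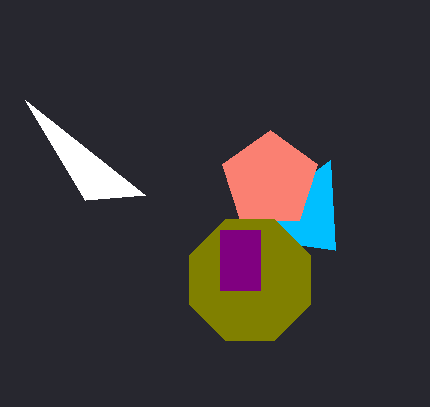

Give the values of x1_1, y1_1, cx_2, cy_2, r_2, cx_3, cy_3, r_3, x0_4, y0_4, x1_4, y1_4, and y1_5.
x1_1 = 335, y1_1 = 250, cx_2 = 270, cy_2 = 180, r_2 = 50, cx_3 = 250, cy_3 = 280, r_3 = 65, x0_4 = 220, y0_4 = 230, x1_4 = 260, y1_4 = 290, y1_5 = 200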